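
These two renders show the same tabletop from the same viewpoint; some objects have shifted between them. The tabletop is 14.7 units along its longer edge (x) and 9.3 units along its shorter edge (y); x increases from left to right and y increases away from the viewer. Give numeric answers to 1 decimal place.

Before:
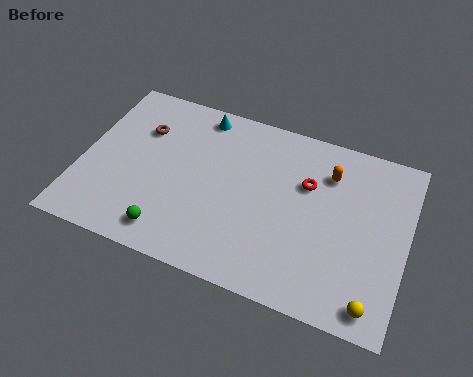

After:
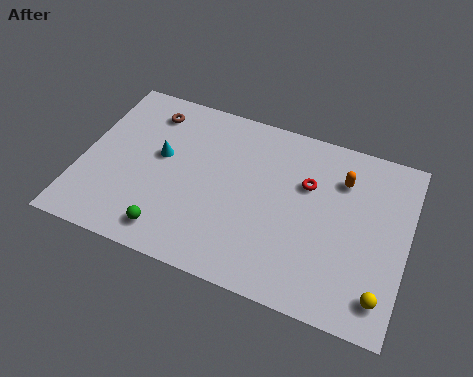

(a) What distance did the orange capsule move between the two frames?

0.6

From (11.0, 7.0) to (11.6, 6.9), the orange capsule covered √(0.6² + 0.1²) ≈ 0.6 units.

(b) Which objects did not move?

the red torus and the green sphere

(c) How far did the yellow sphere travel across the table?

0.6

From (13.5, 1.1) to (13.8, 1.6), the yellow sphere covered √(0.3² + 0.5²) ≈ 0.6 units.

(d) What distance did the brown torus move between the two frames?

1.1

The brown torus was near (2.5, 6.5) before and (2.7, 7.6) after, so it travelled √(0.2² + 1.1²) ≈ 1.1 units.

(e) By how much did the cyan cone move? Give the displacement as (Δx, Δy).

(-1.5, -2.9)

The cyan cone started near (5.0, 8.2) and ended near (3.5, 5.3).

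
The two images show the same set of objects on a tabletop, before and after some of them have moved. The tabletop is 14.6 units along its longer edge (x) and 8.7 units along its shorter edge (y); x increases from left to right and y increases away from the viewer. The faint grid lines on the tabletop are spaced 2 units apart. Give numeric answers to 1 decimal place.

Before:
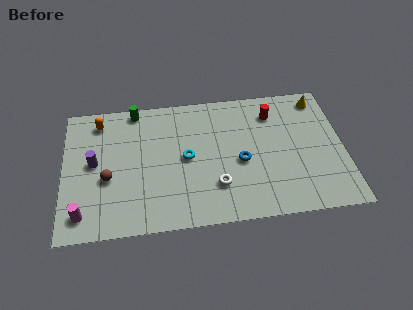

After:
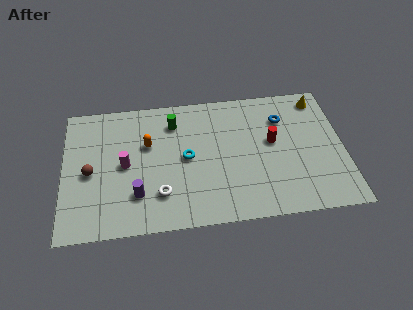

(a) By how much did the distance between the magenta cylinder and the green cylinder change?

-3.5

They were about 7.1 units apart before and 3.6 after — 3.5 units closer together.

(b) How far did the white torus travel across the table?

2.9

The white torus moved from about (7.9, 2.4) to (5.0, 2.2), a distance of √(2.9² + 0.2²) ≈ 2.9.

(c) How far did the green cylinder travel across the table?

2.3

The green cylinder moved from about (3.8, 7.9) to (5.8, 6.8), a distance of √(2.0² + 1.1²) ≈ 2.3.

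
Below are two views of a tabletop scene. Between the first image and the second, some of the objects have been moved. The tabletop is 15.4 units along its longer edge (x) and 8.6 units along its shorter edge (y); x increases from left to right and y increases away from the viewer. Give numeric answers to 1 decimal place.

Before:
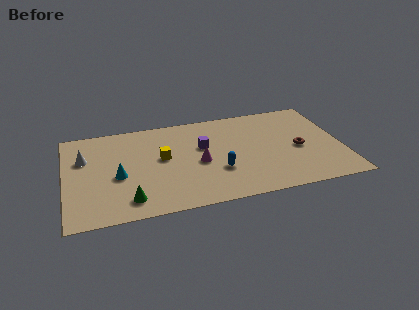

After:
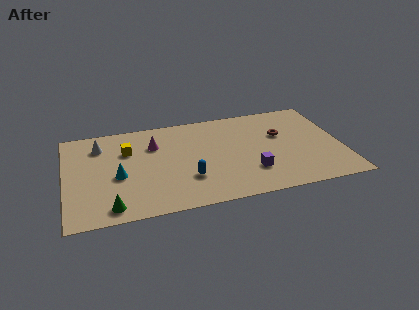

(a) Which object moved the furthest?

the purple cube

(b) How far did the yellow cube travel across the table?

2.2

From (5.4, 4.8) to (3.5, 5.9), the yellow cube covered √(1.9² + 1.1²) ≈ 2.2 units.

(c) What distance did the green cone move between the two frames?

1.1

The green cone was near (3.4, 1.5) before and (2.4, 1.1) after, so it travelled √(1.0² + 0.4²) ≈ 1.1 units.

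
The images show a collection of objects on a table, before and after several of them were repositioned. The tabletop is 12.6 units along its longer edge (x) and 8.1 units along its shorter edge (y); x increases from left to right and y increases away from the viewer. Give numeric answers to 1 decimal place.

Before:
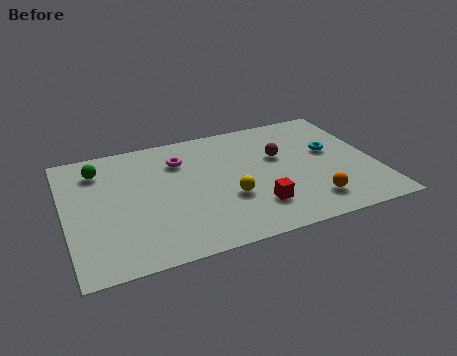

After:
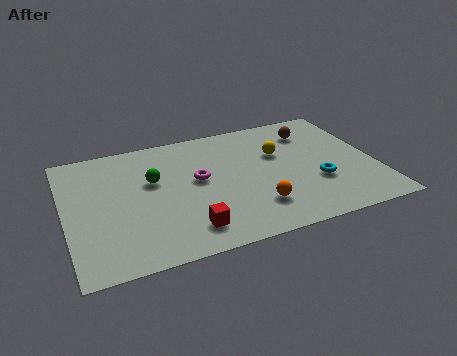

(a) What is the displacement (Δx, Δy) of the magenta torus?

(0.6, -1.5)

From the two frames, the magenta torus sits at roughly (4.8, 6.0) before and (5.4, 4.5) after.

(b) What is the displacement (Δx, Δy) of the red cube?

(-2.8, -0.5)

From the two frames, the red cube sits at roughly (7.5, 2.0) before and (4.7, 1.5) after.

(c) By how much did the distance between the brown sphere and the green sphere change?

-0.6

The distance was about 7.4 in the first image and 6.8 in the second, so they moved 0.6 units closer together.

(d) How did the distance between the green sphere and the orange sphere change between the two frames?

-4.6

The distance was about 9.5 in the first image and 4.9 in the second, so they moved 4.6 units closer together.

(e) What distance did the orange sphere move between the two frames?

2.2

From (9.7, 1.6) to (7.5, 2.0), the orange sphere covered √(2.2² + 0.4²) ≈ 2.2 units.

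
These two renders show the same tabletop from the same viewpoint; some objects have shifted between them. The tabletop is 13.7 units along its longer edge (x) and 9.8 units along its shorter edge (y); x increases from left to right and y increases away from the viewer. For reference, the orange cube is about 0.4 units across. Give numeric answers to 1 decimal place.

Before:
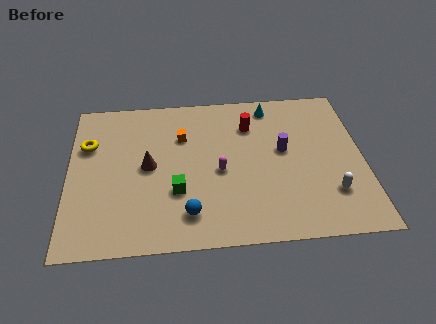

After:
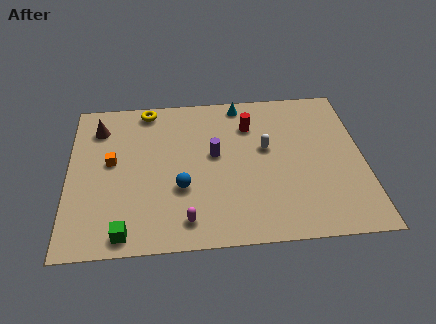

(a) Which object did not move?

the red cylinder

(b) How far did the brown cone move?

3.5

From (3.7, 5.0) to (1.4, 7.7), the brown cone covered √(2.3² + 2.7²) ≈ 3.5 units.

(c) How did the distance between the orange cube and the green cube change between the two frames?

+0.9

The distance was about 3.5 in the first image and 4.4 in the second, so they moved 0.9 units further apart.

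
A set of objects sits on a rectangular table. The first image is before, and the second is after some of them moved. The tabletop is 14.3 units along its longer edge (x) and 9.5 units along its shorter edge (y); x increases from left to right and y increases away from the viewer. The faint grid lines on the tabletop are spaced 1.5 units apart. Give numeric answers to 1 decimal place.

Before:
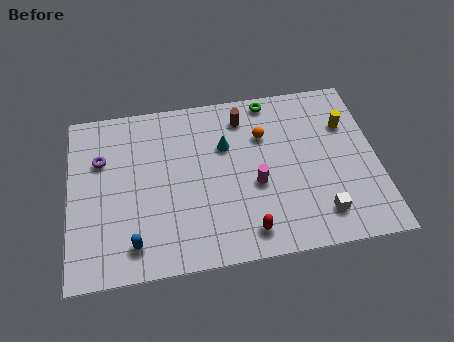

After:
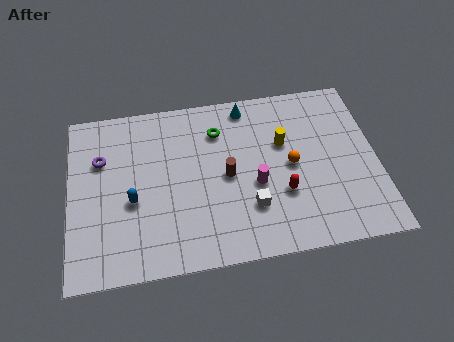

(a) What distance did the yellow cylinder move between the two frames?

3.1

The yellow cylinder was near (13.0, 6.6) before and (10.0, 6.0) after, so it travelled √(3.0² + 0.6²) ≈ 3.1 units.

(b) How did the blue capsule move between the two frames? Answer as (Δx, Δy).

(0.0, 2.3)

From the two frames, the blue capsule sits at roughly (2.9, 1.6) before and (2.9, 3.9) after.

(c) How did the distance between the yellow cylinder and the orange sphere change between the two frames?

-2.6

The distance was about 3.9 in the first image and 1.3 in the second, so they moved 2.6 units closer together.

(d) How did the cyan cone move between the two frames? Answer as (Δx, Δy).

(1.1, 2.1)

The cyan cone started near (7.3, 6.3) and ended near (8.4, 8.4).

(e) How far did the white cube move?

3.3

The white cube moved from about (11.5, 1.8) to (8.3, 2.7), a distance of √(3.2² + 0.9²) ≈ 3.3.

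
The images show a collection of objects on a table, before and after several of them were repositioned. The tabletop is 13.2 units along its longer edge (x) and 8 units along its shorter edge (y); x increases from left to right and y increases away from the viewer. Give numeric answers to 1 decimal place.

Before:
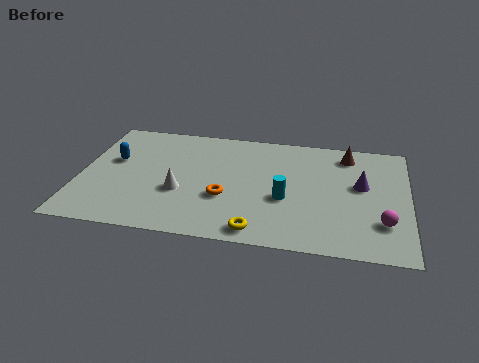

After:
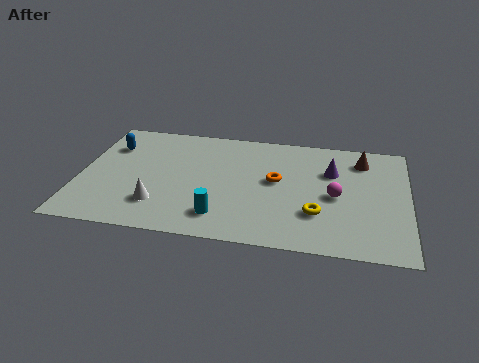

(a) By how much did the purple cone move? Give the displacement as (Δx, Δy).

(-1.2, 0.8)

From the two frames, the purple cone sits at roughly (11.3, 4.6) before and (10.1, 5.4) after.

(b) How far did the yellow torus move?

2.7

From (7.3, 0.9) to (9.6, 2.4), the yellow torus covered √(2.3² + 1.5²) ≈ 2.7 units.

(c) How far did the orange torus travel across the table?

2.5

The orange torus was near (5.9, 2.9) before and (7.9, 4.4) after, so it travelled √(2.0² + 1.5²) ≈ 2.5 units.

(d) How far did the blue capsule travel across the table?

1.0

The blue capsule moved from about (1.3, 4.8) to (1.1, 5.8), a distance of √(0.2² + 1.0²) ≈ 1.0.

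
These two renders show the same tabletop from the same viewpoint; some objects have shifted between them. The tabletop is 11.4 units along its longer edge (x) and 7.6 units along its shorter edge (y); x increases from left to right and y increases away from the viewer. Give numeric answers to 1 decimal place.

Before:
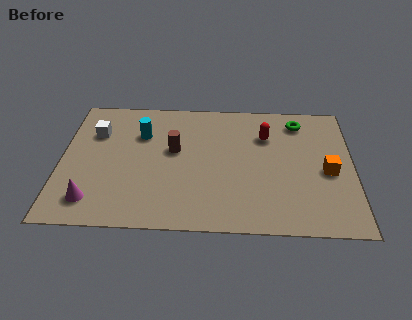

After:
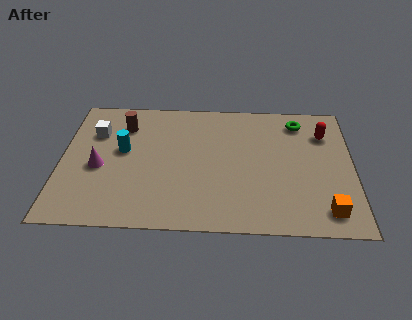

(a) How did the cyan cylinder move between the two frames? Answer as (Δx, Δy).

(-0.7, -1.0)

From the two frames, the cyan cylinder sits at roughly (3.1, 5.3) before and (2.4, 4.3) after.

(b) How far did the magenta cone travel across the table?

1.9

From (1.3, 1.4) to (1.5, 3.3), the magenta cone covered √(0.2² + 1.9²) ≈ 1.9 units.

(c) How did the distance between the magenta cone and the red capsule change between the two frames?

+1.3

Before: roughly 7.8 units apart; after: 9.1. That's 1.3 units further apart.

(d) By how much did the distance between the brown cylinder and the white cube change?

-2.0

They were about 3.2 units apart before and 1.2 after — 2.0 units closer together.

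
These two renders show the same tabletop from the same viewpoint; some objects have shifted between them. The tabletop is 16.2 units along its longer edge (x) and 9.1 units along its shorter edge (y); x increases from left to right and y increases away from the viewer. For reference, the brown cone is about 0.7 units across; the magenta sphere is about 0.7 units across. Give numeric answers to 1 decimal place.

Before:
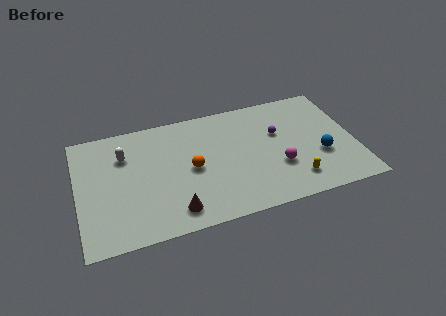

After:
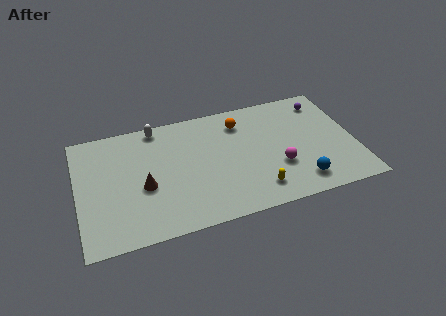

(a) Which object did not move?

the magenta sphere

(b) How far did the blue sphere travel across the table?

2.2

The blue sphere was near (14.1, 3.3) before and (12.7, 1.6) after, so it travelled √(1.4² + 1.7²) ≈ 2.2 units.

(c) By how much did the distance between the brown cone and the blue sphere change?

+0.3

The distance was about 8.9 in the first image and 9.2 in the second, so they moved 0.3 units further apart.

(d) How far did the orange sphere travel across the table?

4.2

The orange sphere was near (6.6, 4.4) before and (9.7, 7.2) after, so it travelled √(3.1² + 2.8²) ≈ 4.2 units.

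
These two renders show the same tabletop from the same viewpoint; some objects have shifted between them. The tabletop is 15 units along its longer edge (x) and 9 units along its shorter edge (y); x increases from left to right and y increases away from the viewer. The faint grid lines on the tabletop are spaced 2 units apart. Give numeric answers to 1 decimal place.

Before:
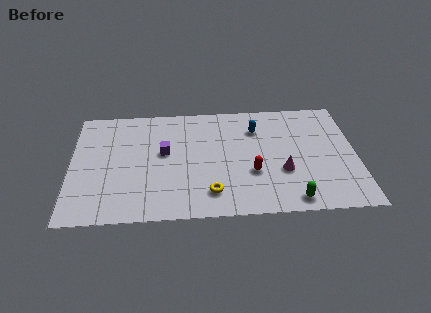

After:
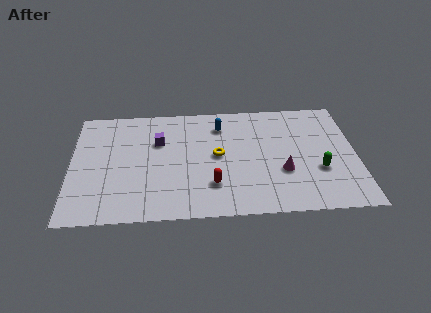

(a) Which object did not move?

the magenta cone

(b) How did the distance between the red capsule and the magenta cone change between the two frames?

+2.2

They were about 1.6 units apart before and 3.8 after — 2.2 units further apart.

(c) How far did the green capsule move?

2.7

The green capsule was near (11.5, 1.0) before and (13.0, 3.2) after, so it travelled √(1.5² + 2.2²) ≈ 2.7 units.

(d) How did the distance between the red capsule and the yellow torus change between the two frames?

-0.3

The distance was about 2.6 in the first image and 2.3 in the second, so they moved 0.3 units closer together.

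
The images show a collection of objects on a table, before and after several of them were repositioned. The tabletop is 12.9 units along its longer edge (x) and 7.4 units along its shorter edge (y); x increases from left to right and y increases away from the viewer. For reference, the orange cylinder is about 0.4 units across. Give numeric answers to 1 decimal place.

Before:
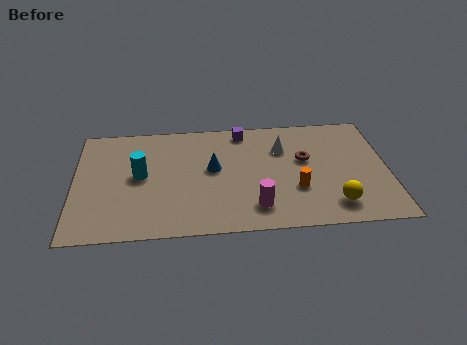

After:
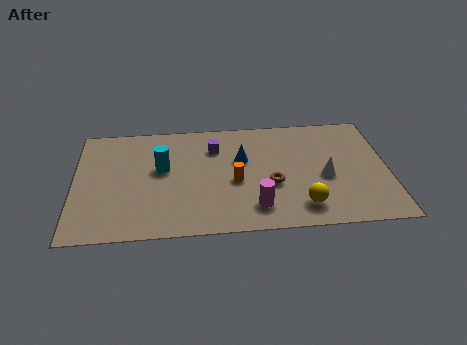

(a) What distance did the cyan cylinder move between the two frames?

1.0

The cyan cylinder moved from about (2.7, 3.9) to (3.6, 4.3), a distance of √(0.9² + 0.4²) ≈ 1.0.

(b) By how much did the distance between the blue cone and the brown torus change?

-1.7

They were about 3.8 units apart before and 2.1 after — 1.7 units closer together.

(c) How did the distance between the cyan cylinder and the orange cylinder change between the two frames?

-3.4

Before: roughly 6.6 units apart; after: 3.2. That's 3.4 units closer together.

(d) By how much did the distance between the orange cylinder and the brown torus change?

-0.4

Before: roughly 1.9 units apart; after: 1.5. That's 0.4 units closer together.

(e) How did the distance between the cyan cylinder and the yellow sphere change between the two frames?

-1.9

They were about 8.3 units apart before and 6.4 after — 1.9 units closer together.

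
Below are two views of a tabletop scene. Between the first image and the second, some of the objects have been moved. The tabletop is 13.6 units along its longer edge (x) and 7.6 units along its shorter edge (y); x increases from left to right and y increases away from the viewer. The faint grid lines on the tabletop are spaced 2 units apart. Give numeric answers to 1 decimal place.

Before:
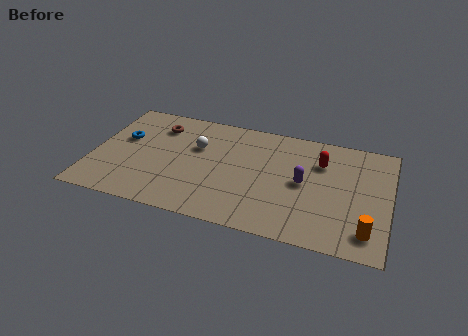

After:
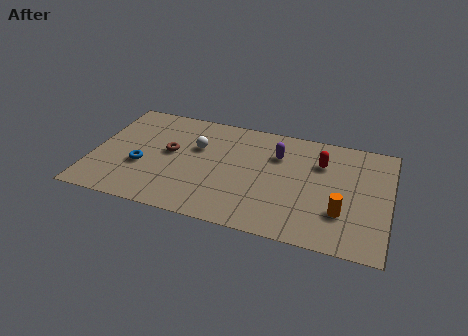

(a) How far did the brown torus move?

1.8

From (2.8, 5.9) to (3.5, 4.2), the brown torus covered √(0.7² + 1.7²) ≈ 1.8 units.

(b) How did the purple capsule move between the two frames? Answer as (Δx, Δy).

(-1.3, 1.6)

The purple capsule was at about (9.7, 3.8) and moved to about (8.4, 5.4).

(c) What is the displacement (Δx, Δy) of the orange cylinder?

(-1.2, 0.9)

From the two frames, the orange cylinder sits at roughly (12.7, 1.4) before and (11.5, 2.3) after.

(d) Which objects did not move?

the red capsule and the white sphere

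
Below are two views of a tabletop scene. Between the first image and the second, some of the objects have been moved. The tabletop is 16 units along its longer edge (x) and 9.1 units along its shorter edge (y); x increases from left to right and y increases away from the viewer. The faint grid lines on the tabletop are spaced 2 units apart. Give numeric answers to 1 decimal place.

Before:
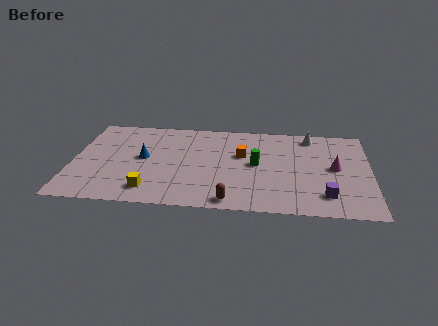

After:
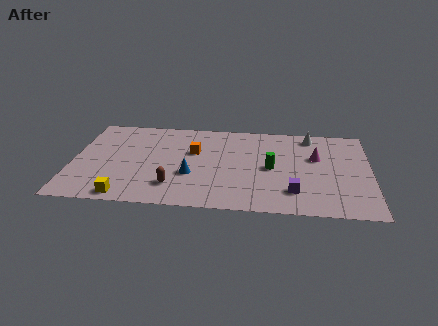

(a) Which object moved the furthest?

the brown capsule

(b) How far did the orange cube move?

2.6

The orange cube moved from about (9.1, 5.6) to (6.5, 5.7), a distance of √(2.6² + 0.1²) ≈ 2.6.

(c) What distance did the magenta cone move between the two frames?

1.4

The magenta cone was near (14.1, 4.7) before and (13.1, 5.7) after, so it travelled √(1.0² + 1.0²) ≈ 1.4 units.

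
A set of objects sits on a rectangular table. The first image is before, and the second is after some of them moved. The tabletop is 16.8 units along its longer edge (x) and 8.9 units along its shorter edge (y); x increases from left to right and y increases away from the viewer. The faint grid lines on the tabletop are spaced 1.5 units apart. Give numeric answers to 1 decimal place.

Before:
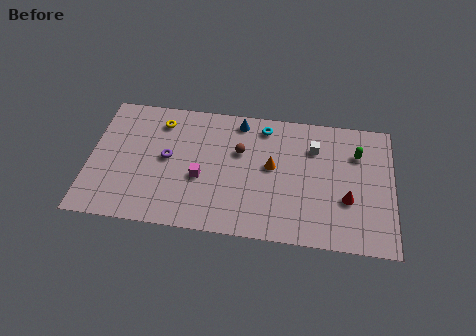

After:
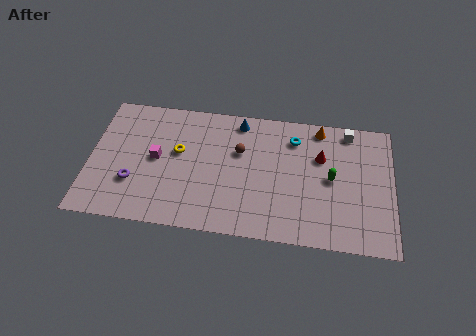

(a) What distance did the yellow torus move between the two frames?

2.3

The yellow torus moved from about (3.8, 7.2) to (4.9, 5.2), a distance of √(1.1² + 2.0²) ≈ 2.3.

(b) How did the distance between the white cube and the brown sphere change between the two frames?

+2.2

They were about 4.2 units apart before and 6.4 after — 2.2 units further apart.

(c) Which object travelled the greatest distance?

the orange cone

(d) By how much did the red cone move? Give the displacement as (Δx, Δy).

(-1.5, 2.7)

The red cone was at about (14.3, 3.2) and moved to about (12.8, 5.9).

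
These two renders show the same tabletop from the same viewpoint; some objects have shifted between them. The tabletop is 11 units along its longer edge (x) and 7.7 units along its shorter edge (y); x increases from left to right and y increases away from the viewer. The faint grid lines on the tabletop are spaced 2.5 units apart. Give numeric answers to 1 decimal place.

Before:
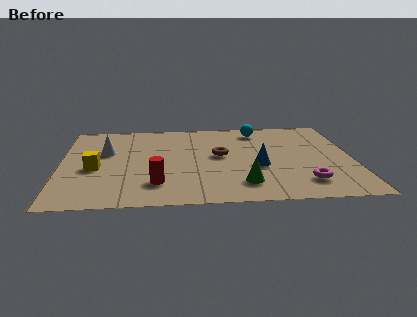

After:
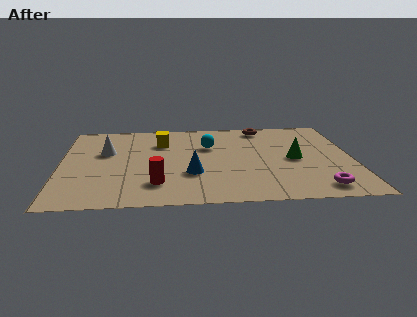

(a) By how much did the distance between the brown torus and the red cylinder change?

+3.1

Before: roughly 3.4 units apart; after: 6.5. That's 3.1 units further apart.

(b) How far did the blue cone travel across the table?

2.5

The blue cone moved from about (7.4, 3.1) to (4.9, 2.6), a distance of √(2.5² + 0.5²) ≈ 2.5.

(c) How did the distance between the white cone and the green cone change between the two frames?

+1.2

The distance was about 6.0 in the first image and 7.2 in the second, so they moved 1.2 units further apart.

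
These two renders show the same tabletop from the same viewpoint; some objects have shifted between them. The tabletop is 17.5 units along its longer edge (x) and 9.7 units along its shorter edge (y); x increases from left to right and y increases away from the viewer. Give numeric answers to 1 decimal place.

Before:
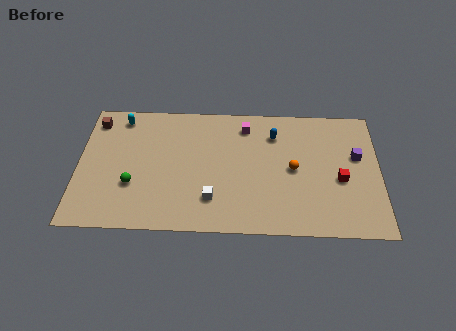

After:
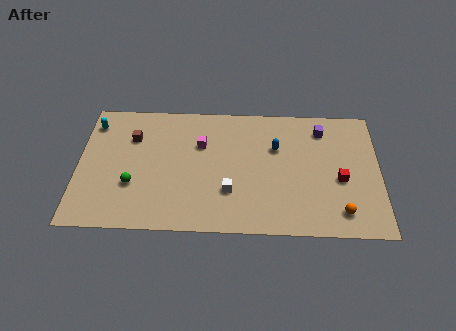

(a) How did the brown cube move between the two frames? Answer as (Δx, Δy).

(2.2, -1.2)

The brown cube started near (0.9, 8.1) and ended near (3.1, 6.9).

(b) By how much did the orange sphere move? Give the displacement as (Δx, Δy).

(2.7, -3.1)

The orange sphere started near (12.5, 4.8) and ended near (15.2, 1.7).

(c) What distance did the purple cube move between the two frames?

2.8

From (16.2, 5.9) to (14.2, 7.9), the purple cube covered √(2.0² + 2.0²) ≈ 2.8 units.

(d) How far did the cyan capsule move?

1.7

The cyan capsule moved from about (2.4, 8.4) to (0.8, 7.9), a distance of √(1.6² + 0.5²) ≈ 1.7.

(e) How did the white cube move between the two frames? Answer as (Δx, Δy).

(1.0, 0.6)

The white cube was at about (7.8, 2.4) and moved to about (8.8, 3.0).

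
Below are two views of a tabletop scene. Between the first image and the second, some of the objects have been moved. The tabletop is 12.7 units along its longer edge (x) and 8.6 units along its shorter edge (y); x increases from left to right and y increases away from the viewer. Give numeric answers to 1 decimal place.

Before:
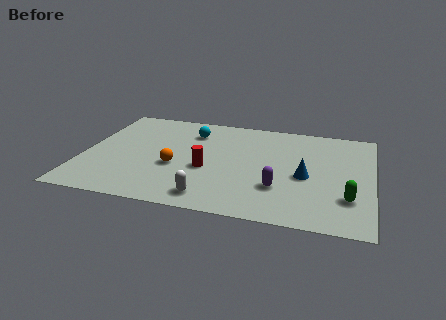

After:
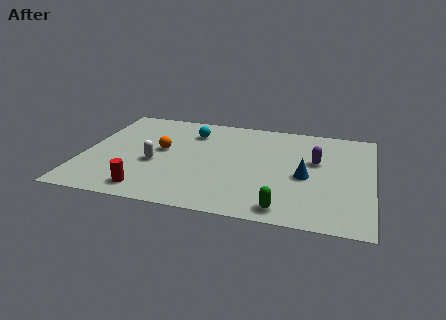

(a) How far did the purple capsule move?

3.0

From (8.7, 2.6) to (10.2, 5.2), the purple capsule covered √(1.5² + 2.6²) ≈ 3.0 units.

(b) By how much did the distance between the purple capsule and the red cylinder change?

+4.8

The distance was about 3.3 in the first image and 8.1 in the second, so they moved 4.8 units further apart.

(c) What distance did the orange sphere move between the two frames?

1.5

The orange sphere moved from about (4.1, 3.4) to (3.4, 4.7), a distance of √(0.7² + 1.3²) ≈ 1.5.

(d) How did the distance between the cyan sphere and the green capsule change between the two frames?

-1.1

The distance was about 8.2 in the first image and 7.1 in the second, so they moved 1.1 units closer together.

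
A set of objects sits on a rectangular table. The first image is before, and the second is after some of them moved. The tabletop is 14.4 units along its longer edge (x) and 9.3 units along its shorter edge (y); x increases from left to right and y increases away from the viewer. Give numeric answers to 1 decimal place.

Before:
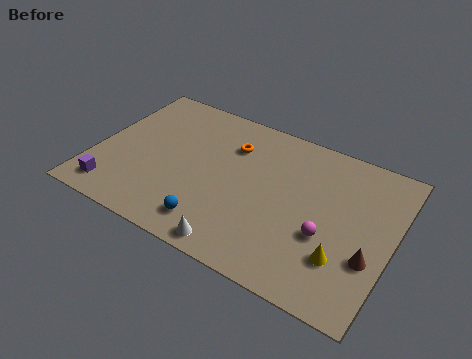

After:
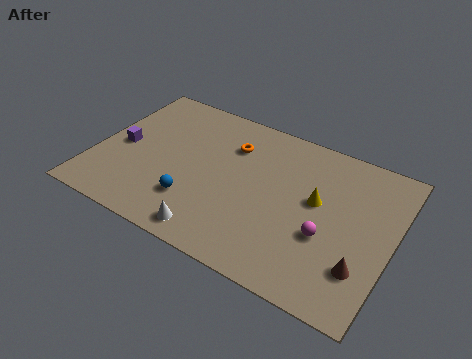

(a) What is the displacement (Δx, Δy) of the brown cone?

(-0.3, -0.7)

From the two frames, the brown cone sits at roughly (13.5, 3.2) before and (13.2, 2.5) after.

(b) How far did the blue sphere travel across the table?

1.4

From (6.2, 1.6) to (5.1, 2.5), the blue sphere covered √(1.1² + 0.9²) ≈ 1.4 units.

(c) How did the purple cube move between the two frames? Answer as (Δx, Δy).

(-0.1, 3.0)

The purple cube was at about (1.3, 1.4) and moved to about (1.2, 4.4).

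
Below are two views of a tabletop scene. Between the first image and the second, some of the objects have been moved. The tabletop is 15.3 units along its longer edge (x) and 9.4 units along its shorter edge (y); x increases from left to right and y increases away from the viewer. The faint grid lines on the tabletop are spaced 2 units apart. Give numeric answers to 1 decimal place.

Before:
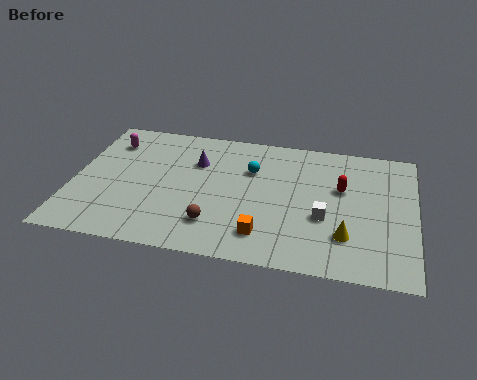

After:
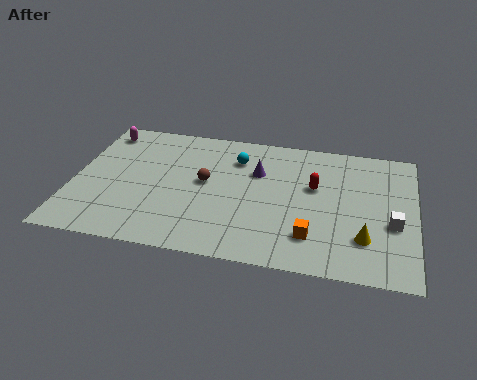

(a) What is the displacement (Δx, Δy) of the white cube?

(3.0, 0.1)

From the two frames, the white cube sits at roughly (11.3, 3.6) before and (14.3, 3.7) after.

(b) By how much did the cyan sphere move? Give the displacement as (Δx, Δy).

(-0.7, 0.7)

The cyan sphere started near (7.9, 6.4) and ended near (7.2, 7.1).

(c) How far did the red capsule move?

1.2

The red capsule moved from about (12.0, 5.8) to (10.8, 5.7), a distance of √(1.2² + 0.1²) ≈ 1.2.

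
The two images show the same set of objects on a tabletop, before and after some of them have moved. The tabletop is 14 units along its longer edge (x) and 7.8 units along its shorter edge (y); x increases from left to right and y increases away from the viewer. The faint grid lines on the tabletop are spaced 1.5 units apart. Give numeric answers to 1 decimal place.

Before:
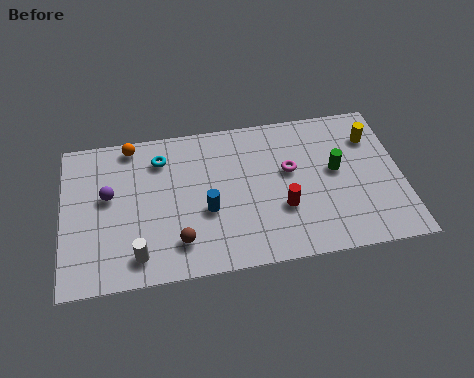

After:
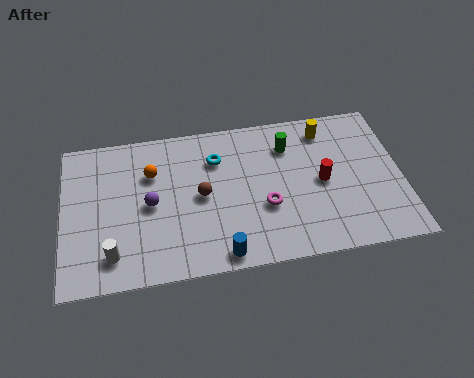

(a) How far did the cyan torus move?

2.3

From (4.1, 6.1) to (6.4, 5.7), the cyan torus covered √(2.3² + 0.4²) ≈ 2.3 units.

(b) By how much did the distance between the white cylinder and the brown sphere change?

+2.7

The distance was about 1.7 in the first image and 4.4 in the second, so they moved 2.7 units further apart.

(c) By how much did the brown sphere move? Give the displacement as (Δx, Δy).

(1.0, 2.2)

The brown sphere was at about (4.7, 1.7) and moved to about (5.7, 3.9).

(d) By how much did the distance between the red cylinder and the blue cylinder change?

+2.1

The distance was about 3.1 in the first image and 5.2 in the second, so they moved 2.1 units further apart.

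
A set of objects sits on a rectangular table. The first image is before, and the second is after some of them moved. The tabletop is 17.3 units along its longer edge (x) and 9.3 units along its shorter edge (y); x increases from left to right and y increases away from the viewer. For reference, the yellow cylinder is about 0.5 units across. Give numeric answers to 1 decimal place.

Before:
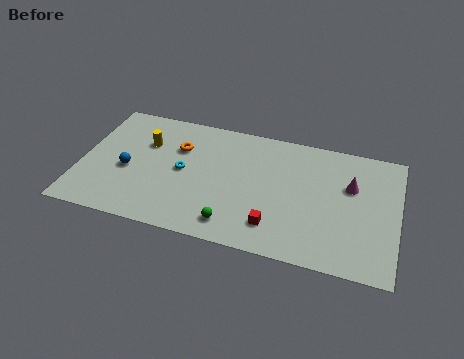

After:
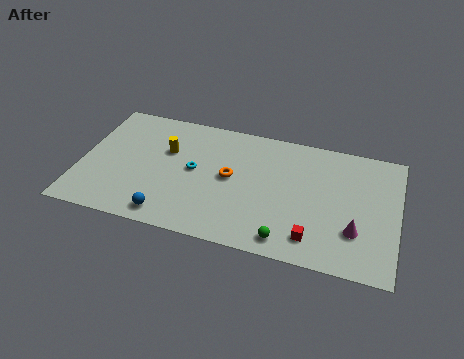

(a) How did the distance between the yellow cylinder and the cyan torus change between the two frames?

-0.8

The distance was about 2.7 in the first image and 1.9 in the second, so they moved 0.8 units closer together.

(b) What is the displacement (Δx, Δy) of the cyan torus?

(0.6, 0.2)

The cyan torus started near (5.6, 4.7) and ended near (6.2, 4.9).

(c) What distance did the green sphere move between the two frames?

2.9

From (8.6, 1.5) to (11.5, 1.2), the green sphere covered √(2.9² + 0.3²) ≈ 2.9 units.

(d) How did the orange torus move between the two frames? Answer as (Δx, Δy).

(3.0, -1.5)

From the two frames, the orange torus sits at roughly (5.2, 6.4) before and (8.2, 4.9) after.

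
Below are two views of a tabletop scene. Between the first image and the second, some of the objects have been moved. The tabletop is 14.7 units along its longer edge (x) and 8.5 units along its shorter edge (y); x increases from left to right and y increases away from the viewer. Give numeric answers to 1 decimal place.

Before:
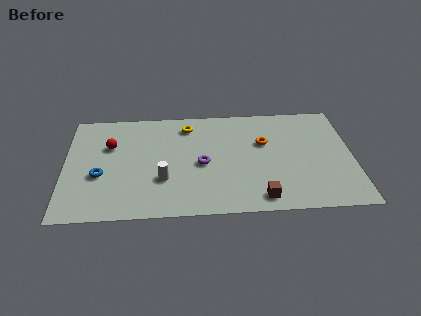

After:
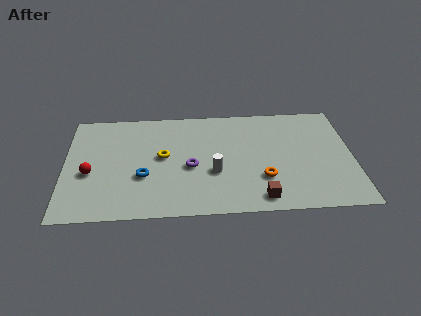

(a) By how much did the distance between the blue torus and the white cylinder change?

+0.4

They were about 3.2 units apart before and 3.6 after — 0.4 units further apart.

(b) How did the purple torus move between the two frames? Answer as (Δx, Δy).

(-0.6, -0.2)

The purple torus started near (7.0, 3.9) and ended near (6.4, 3.7).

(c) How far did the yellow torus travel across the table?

2.7

The yellow torus moved from about (6.3, 7.0) to (5.0, 4.6), a distance of √(1.3² + 2.4²) ≈ 2.7.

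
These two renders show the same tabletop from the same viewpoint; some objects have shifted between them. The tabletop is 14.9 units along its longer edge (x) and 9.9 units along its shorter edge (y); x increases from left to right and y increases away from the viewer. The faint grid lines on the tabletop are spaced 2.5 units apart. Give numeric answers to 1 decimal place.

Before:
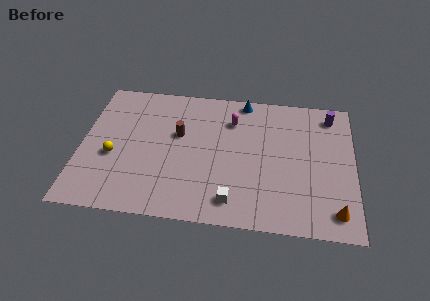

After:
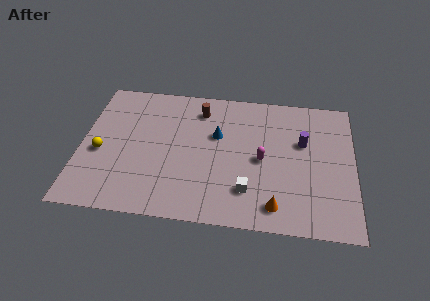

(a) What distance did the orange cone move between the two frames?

3.2

The orange cone was near (13.9, 1.5) before and (10.7, 1.5) after, so it travelled √(3.2² + 0.0²) ≈ 3.2 units.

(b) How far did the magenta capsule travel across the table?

3.2

The magenta capsule was near (8.2, 7.4) before and (9.9, 4.7) after, so it travelled √(1.7² + 2.7²) ≈ 3.2 units.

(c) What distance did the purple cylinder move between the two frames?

2.7

The purple cylinder was near (13.6, 8.4) before and (12.1, 6.2) after, so it travelled √(1.5² + 2.2²) ≈ 2.7 units.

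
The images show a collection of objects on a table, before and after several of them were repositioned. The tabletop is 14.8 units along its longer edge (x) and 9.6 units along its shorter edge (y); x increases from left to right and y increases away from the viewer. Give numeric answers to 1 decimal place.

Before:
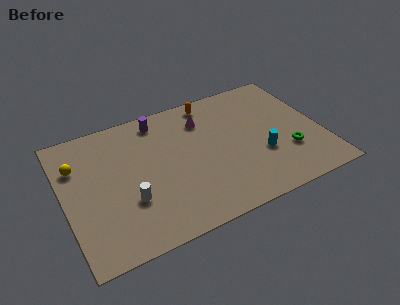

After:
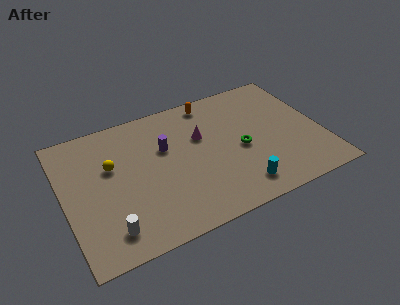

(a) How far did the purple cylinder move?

2.2

The purple cylinder was near (5.8, 8.3) before and (5.9, 6.1) after, so it travelled √(0.1² + 2.2²) ≈ 2.2 units.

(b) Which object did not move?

the orange capsule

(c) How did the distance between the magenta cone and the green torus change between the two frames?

-3.4

They were about 6.2 units apart before and 2.8 after — 3.4 units closer together.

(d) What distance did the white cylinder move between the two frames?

2.0

The white cylinder moved from about (3.5, 3.2) to (2.2, 1.7), a distance of √(1.3² + 1.5²) ≈ 2.0.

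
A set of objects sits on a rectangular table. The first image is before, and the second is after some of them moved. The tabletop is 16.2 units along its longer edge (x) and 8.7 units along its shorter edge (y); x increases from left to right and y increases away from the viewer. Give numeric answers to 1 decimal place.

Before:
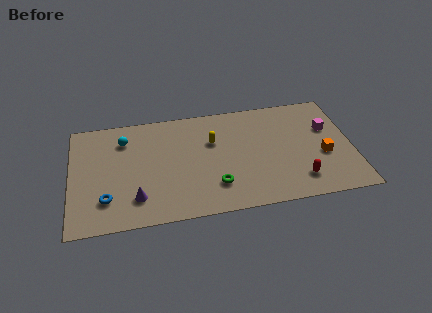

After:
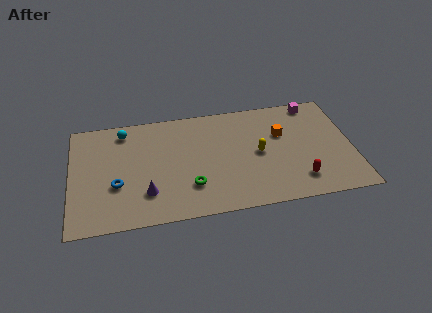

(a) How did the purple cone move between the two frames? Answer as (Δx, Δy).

(0.6, 0.3)

From the two frames, the purple cone sits at roughly (3.7, 2.0) before and (4.3, 2.3) after.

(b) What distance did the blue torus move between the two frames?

1.2

The blue torus was near (2.0, 2.2) before and (2.6, 3.2) after, so it travelled √(0.6² + 1.0²) ≈ 1.2 units.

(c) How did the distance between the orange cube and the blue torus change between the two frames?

-2.7

Before: roughly 12.6 units apart; after: 9.9. That's 2.7 units closer together.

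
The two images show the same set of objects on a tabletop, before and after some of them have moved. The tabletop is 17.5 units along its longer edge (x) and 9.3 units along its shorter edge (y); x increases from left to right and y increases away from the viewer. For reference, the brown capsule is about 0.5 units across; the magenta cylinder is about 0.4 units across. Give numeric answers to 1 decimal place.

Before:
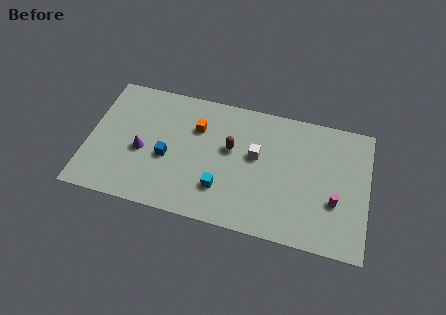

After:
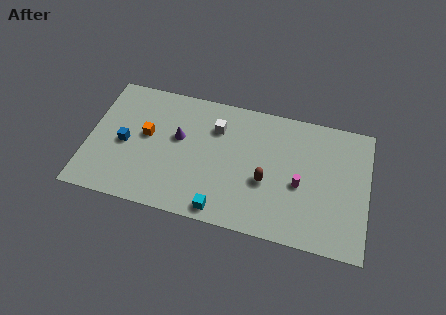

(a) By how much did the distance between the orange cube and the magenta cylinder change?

+0.4

Before: roughly 9.4 units apart; after: 9.8. That's 0.4 units further apart.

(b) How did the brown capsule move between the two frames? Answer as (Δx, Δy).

(2.3, -1.8)

From the two frames, the brown capsule sits at roughly (8.9, 5.5) before and (11.2, 3.7) after.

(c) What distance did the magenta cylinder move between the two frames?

2.3

From (15.5, 3.3) to (13.3, 4.0), the magenta cylinder covered √(2.2² + 0.7²) ≈ 2.3 units.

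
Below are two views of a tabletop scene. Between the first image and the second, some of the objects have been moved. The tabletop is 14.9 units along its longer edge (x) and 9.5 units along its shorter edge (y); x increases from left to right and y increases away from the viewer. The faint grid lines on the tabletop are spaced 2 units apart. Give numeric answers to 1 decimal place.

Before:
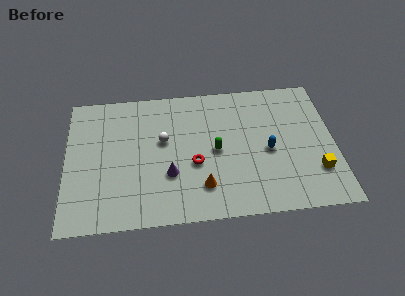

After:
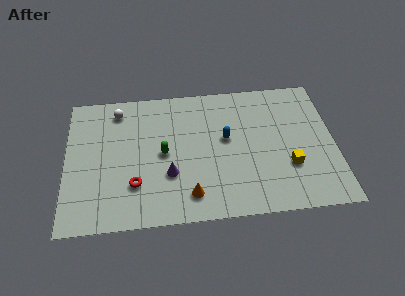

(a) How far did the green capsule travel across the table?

2.9

The green capsule moved from about (8.3, 4.6) to (5.4, 4.7), a distance of √(2.9² + 0.1²) ≈ 2.9.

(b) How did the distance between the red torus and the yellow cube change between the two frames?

+1.7

The distance was about 6.8 in the first image and 8.5 in the second, so they moved 1.7 units further apart.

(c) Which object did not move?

the purple cone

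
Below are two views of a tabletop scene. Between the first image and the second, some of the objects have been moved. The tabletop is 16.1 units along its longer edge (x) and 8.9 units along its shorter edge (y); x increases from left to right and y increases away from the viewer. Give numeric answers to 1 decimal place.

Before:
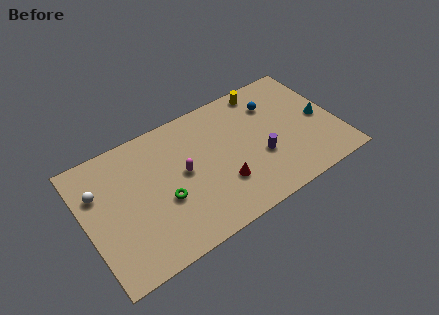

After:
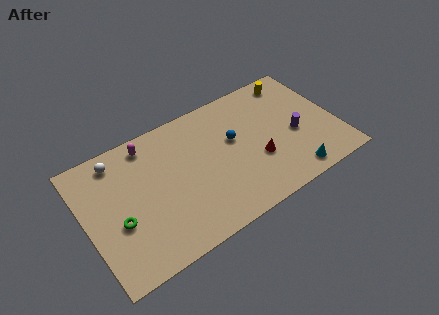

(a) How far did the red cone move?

2.5

From (8.4, 2.7) to (10.8, 3.2), the red cone covered √(2.4² + 0.5²) ≈ 2.5 units.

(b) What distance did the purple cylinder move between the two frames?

2.5

The purple cylinder moved from about (11.0, 3.3) to (13.4, 3.8), a distance of √(2.4² + 0.5²) ≈ 2.5.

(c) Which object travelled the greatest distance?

the cyan cone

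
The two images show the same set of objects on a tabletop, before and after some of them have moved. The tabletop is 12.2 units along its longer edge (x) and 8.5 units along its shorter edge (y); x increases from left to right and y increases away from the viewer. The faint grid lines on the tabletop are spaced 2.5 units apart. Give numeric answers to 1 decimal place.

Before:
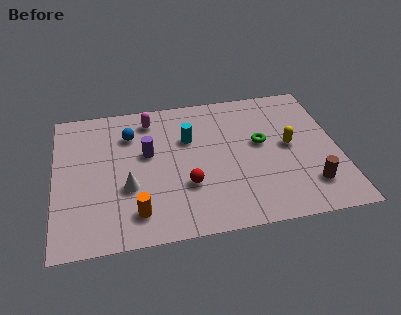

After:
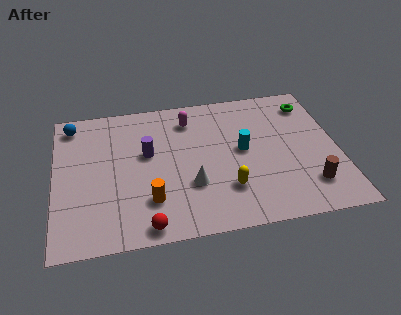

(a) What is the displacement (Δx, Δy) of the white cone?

(2.7, -0.3)

The white cone was at about (3.1, 3.1) and moved to about (5.8, 2.8).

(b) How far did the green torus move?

3.1

The green torus moved from about (8.9, 4.8) to (11.2, 6.9), a distance of √(2.3² + 2.1²) ≈ 3.1.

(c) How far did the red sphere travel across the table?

2.7

The red sphere was near (5.6, 2.8) before and (3.8, 0.8) after, so it travelled √(1.8² + 2.0²) ≈ 2.7 units.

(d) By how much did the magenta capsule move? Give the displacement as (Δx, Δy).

(1.7, -0.3)

The magenta capsule was at about (4.2, 7.1) and moved to about (5.9, 6.8).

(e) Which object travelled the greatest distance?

the yellow capsule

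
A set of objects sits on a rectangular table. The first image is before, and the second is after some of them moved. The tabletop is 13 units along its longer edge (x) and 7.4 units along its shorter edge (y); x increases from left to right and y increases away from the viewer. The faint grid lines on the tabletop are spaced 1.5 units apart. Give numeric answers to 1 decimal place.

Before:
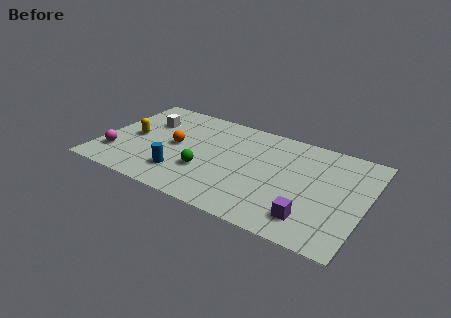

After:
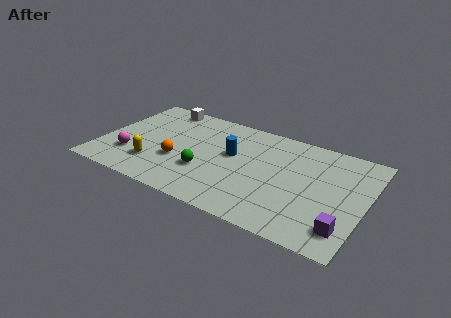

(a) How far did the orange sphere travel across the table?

1.1

From (3.6, 3.8) to (3.9, 2.7), the orange sphere covered √(0.3² + 1.1²) ≈ 1.1 units.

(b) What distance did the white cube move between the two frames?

1.6

The white cube moved from about (2.0, 5.1) to (2.4, 6.6), a distance of √(0.4² + 1.5²) ≈ 1.6.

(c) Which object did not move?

the green sphere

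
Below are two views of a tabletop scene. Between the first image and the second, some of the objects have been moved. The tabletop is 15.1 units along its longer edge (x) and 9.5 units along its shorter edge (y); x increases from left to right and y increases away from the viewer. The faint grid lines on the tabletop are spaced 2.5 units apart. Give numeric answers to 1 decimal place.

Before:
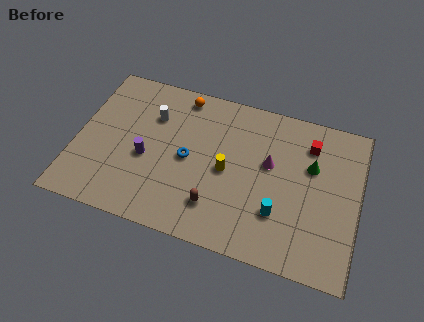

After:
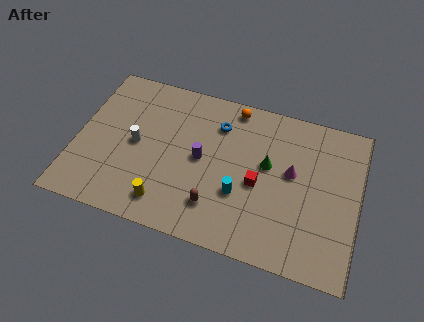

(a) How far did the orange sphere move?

2.8

From (5.3, 8.4) to (8.1, 8.5), the orange sphere covered √(2.8² + 0.1²) ≈ 2.8 units.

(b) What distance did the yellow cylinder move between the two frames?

4.2

The yellow cylinder was near (8.1, 4.5) before and (5.1, 1.6) after, so it travelled √(3.0² + 2.9²) ≈ 4.2 units.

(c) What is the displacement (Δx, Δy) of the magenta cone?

(1.2, -0.2)

From the two frames, the magenta cone sits at roughly (10.3, 5.6) before and (11.5, 5.4) after.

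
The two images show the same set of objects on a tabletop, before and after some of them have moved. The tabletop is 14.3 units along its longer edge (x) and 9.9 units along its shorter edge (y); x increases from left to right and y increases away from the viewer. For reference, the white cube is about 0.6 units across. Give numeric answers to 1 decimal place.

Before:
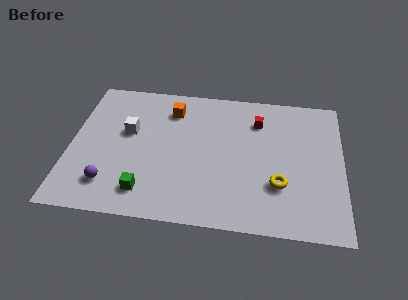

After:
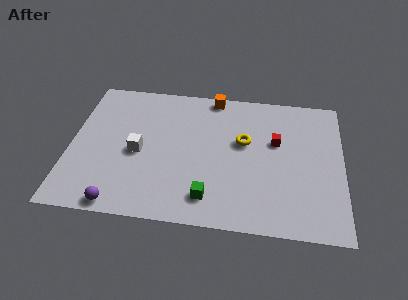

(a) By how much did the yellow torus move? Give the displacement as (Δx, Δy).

(-1.9, 2.8)

The yellow torus started near (11.0, 3.1) and ended near (9.1, 5.9).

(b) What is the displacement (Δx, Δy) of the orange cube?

(2.2, 1.3)

The orange cube was at about (5.2, 7.8) and moved to about (7.4, 9.1).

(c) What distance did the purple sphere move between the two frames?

1.4

The purple sphere was near (2.2, 2.1) before and (2.8, 0.8) after, so it travelled √(0.6² + 1.3²) ≈ 1.4 units.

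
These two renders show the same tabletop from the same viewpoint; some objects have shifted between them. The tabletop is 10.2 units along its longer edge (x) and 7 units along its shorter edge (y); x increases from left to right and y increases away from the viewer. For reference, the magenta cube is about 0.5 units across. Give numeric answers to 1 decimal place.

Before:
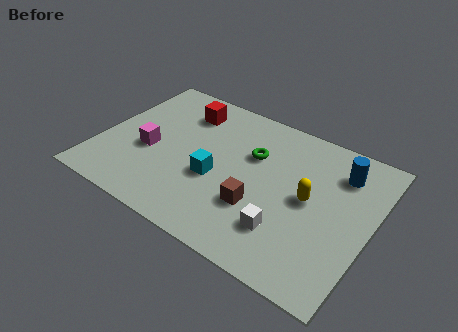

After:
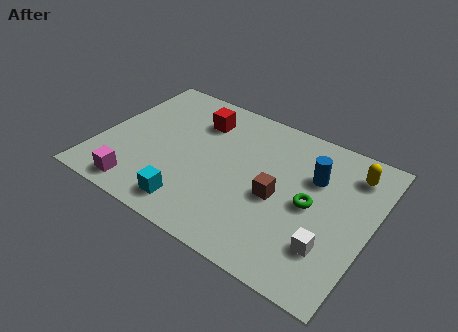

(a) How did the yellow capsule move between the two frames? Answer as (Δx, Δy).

(1.3, 2.0)

The yellow capsule started near (7.9, 3.6) and ended near (9.2, 5.6).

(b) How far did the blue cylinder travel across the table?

1.1

The blue cylinder moved from about (8.8, 5.4) to (7.9, 4.7), a distance of √(0.9² + 0.7²) ≈ 1.1.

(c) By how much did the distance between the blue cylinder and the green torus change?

-2.0

The distance was about 3.3 in the first image and 1.3 in the second, so they moved 2.0 units closer together.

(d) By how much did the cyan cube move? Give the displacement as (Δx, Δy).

(-0.6, -1.7)

The cyan cube started near (4.5, 2.8) and ended near (3.9, 1.1).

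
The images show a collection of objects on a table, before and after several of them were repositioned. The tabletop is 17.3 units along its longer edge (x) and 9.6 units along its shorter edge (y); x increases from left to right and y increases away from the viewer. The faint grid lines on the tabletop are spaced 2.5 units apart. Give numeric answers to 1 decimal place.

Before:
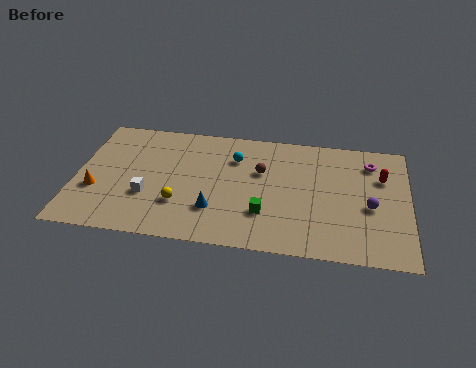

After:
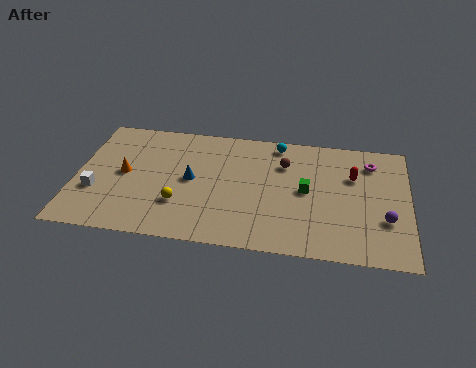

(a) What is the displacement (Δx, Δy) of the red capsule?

(-1.5, -0.1)

The red capsule was at about (15.9, 6.5) and moved to about (14.4, 6.4).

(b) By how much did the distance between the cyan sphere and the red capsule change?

-3.2

Before: roughly 7.7 units apart; after: 4.5. That's 3.2 units closer together.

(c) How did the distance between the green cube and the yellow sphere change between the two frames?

+2.4

They were about 4.4 units apart before and 6.8 after — 2.4 units further apart.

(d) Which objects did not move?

the magenta torus and the yellow sphere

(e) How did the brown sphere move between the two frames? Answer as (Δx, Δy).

(1.2, 0.8)

From the two frames, the brown sphere sits at roughly (9.6, 6.1) before and (10.8, 6.9) after.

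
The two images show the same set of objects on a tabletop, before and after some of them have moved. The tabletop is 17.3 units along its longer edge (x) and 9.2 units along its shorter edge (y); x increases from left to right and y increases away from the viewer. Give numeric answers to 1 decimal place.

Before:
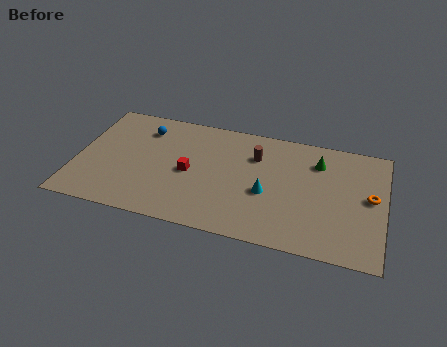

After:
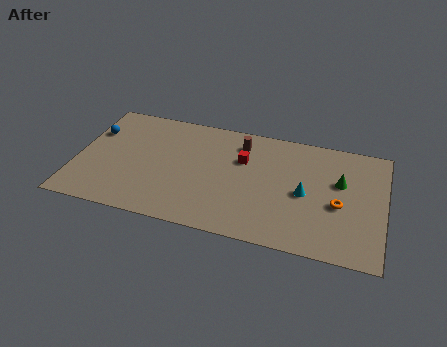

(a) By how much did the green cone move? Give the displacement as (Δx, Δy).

(1.3, -1.3)

From the two frames, the green cone sits at roughly (13.5, 7.0) before and (14.8, 5.7) after.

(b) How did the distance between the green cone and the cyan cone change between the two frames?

-1.8

Before: roughly 4.2 units apart; after: 2.4. That's 1.8 units closer together.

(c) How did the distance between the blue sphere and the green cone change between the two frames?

+4.1

The distance was about 9.9 in the first image and 14.0 in the second, so they moved 4.1 units further apart.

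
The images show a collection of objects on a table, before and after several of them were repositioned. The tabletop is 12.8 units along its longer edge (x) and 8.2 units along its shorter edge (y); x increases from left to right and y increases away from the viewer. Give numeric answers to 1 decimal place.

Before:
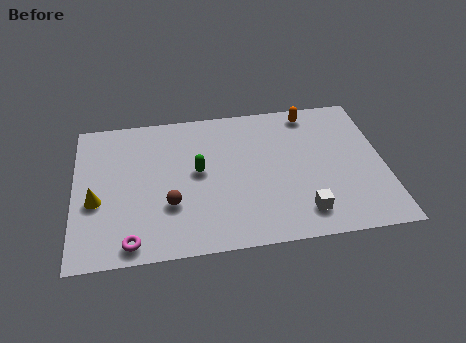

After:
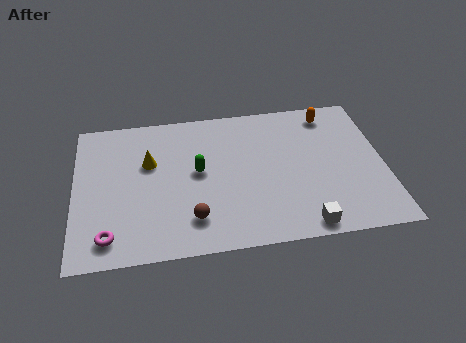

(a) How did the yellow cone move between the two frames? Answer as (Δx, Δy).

(2.2, 1.9)

The yellow cone started near (0.9, 3.3) and ended near (3.1, 5.2).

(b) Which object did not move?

the green capsule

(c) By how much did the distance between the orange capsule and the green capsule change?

+0.6

They were about 5.6 units apart before and 6.2 after — 0.6 units further apart.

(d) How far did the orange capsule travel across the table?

0.8

The orange capsule moved from about (9.9, 7.2) to (10.7, 7.0), a distance of √(0.8² + 0.2²) ≈ 0.8.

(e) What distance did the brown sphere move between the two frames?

1.3

From (3.9, 2.7) to (4.8, 1.8), the brown sphere covered √(0.9² + 0.9²) ≈ 1.3 units.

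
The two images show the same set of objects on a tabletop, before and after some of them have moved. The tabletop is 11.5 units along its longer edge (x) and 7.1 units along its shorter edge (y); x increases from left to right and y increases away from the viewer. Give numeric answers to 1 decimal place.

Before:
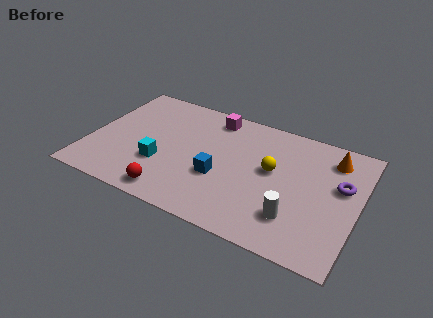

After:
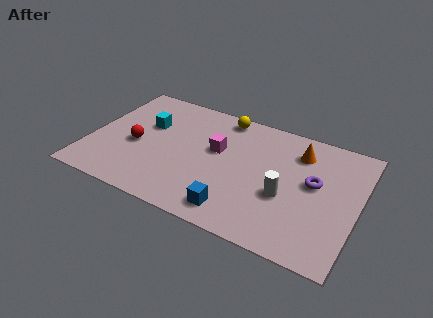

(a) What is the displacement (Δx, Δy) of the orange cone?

(-1.4, -0.2)

The orange cone was at about (10.2, 5.7) and moved to about (8.8, 5.5).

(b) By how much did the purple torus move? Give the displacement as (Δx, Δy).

(-1.1, -0.3)

From the two frames, the purple torus sits at roughly (10.7, 4.3) before and (9.6, 4.0) after.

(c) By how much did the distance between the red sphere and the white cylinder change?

+1.3

Before: roughly 5.2 units apart; after: 6.5. That's 1.3 units further apart.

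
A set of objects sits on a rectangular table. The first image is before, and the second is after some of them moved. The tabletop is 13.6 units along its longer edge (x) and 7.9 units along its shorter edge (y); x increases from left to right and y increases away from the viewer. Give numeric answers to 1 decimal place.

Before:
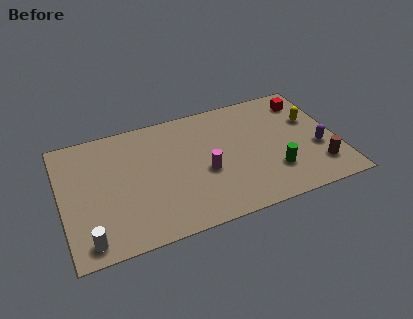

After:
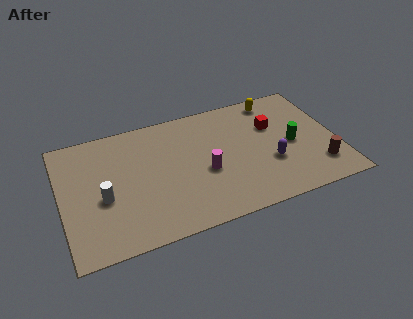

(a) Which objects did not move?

the brown cylinder and the magenta cylinder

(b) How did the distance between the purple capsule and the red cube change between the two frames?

-1.0

They were about 3.4 units apart before and 2.4 after — 1.0 units closer together.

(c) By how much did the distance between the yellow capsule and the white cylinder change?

-2.5

Before: roughly 12.1 units apart; after: 9.6. That's 2.5 units closer together.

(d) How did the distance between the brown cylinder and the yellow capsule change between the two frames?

+2.1

Before: roughly 3.2 units apart; after: 5.3. That's 2.1 units further apart.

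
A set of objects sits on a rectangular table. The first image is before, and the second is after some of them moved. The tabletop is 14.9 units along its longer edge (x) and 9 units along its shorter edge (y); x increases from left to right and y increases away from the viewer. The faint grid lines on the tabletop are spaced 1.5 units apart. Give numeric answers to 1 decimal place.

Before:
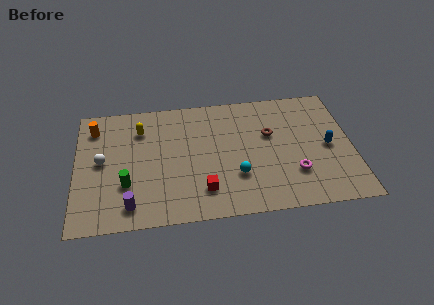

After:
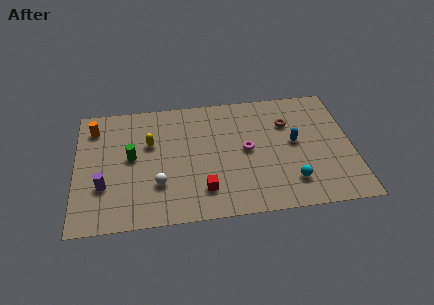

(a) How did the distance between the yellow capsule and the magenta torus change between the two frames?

-3.9

Before: roughly 9.2 units apart; after: 5.3. That's 3.9 units closer together.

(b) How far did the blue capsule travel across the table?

1.9

The blue capsule was near (13.6, 4.3) before and (11.8, 4.8) after, so it travelled √(1.8² + 0.5²) ≈ 1.9 units.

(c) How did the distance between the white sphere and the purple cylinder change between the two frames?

-0.7

The distance was about 3.6 in the first image and 2.9 in the second, so they moved 0.7 units closer together.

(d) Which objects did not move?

the orange cylinder and the red cube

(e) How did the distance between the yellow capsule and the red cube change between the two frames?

-1.2

Before: roughly 5.8 units apart; after: 4.6. That's 1.2 units closer together.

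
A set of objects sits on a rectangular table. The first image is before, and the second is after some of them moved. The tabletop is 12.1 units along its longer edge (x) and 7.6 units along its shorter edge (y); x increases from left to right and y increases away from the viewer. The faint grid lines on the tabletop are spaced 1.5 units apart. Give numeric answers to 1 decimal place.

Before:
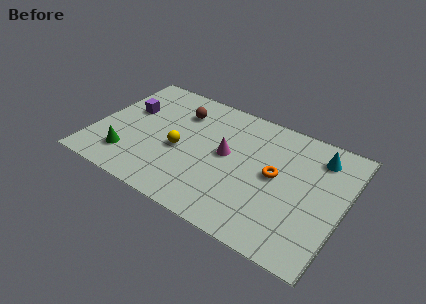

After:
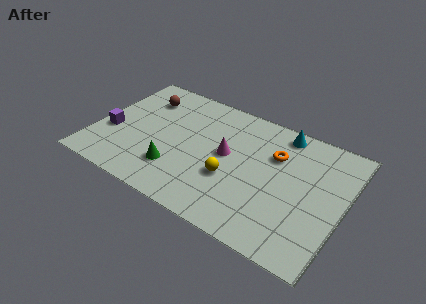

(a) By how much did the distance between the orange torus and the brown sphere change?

+1.4

Before: roughly 5.3 units apart; after: 6.7. That's 1.4 units further apart.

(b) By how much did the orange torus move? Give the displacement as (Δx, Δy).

(-0.2, 1.2)

The orange torus started near (8.8, 4.0) and ended near (8.6, 5.2).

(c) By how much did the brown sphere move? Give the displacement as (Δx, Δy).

(-1.9, 0.1)

The brown sphere was at about (3.8, 5.7) and moved to about (1.9, 5.8).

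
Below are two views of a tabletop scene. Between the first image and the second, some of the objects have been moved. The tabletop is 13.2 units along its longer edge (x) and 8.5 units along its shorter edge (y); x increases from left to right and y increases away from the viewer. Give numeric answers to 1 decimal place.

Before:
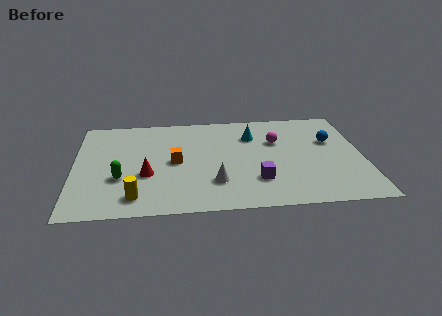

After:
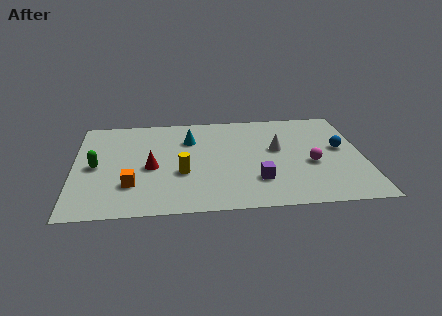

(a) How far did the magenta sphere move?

2.6

The magenta sphere was near (9.3, 5.6) before and (10.8, 3.5) after, so it travelled √(1.5² + 2.1²) ≈ 2.6 units.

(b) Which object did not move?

the purple cube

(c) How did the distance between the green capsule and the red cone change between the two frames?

+1.3

They were about 1.2 units apart before and 2.5 after — 1.3 units further apart.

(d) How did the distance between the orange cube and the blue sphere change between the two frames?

+2.6

The distance was about 7.3 in the first image and 9.9 in the second, so they moved 2.6 units further apart.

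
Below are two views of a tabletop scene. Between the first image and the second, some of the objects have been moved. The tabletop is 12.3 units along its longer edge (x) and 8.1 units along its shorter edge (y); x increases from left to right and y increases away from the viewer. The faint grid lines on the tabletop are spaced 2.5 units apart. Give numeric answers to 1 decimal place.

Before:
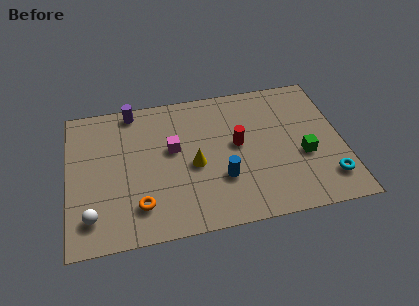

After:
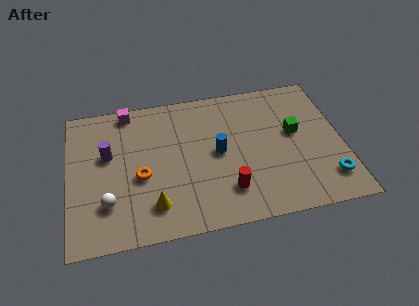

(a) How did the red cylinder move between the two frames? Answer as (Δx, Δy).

(-0.6, -2.5)

The red cylinder was at about (7.6, 4.4) and moved to about (7.0, 1.9).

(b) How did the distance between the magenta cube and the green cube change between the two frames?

+1.9

The distance was about 6.0 in the first image and 7.9 in the second, so they moved 1.9 units further apart.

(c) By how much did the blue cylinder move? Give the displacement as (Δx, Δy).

(-0.1, 1.5)

The blue cylinder started near (6.8, 2.6) and ended near (6.7, 4.1).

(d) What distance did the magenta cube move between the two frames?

3.2

From (4.7, 4.7) to (2.8, 7.3), the magenta cube covered √(1.9² + 2.6²) ≈ 3.2 units.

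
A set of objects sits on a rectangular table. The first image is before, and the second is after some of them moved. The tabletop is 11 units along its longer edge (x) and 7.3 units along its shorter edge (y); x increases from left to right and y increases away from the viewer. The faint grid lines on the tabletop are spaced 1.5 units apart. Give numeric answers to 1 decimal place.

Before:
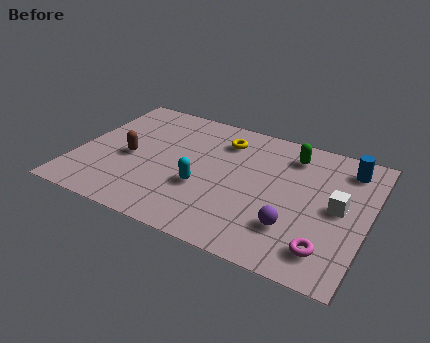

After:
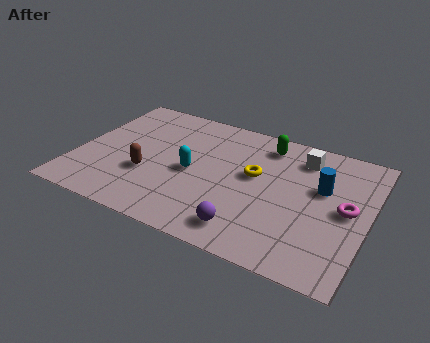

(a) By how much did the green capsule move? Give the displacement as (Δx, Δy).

(-1.0, 0.2)

From the two frames, the green capsule sits at roughly (7.9, 5.9) before and (6.9, 6.1) after.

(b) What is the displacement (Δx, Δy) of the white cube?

(-1.6, 2.2)

From the two frames, the white cube sits at roughly (9.9, 3.7) before and (8.3, 5.9) after.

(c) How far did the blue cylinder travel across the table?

1.7

The blue cylinder was near (10.0, 6.0) before and (9.2, 4.5) after, so it travelled √(0.8² + 1.5²) ≈ 1.7 units.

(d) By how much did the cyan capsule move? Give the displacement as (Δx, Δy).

(-0.5, 0.7)

The cyan capsule was at about (4.9, 2.7) and moved to about (4.4, 3.4).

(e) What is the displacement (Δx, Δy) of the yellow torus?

(1.4, -1.5)

The yellow torus started near (5.3, 5.7) and ended near (6.7, 4.2).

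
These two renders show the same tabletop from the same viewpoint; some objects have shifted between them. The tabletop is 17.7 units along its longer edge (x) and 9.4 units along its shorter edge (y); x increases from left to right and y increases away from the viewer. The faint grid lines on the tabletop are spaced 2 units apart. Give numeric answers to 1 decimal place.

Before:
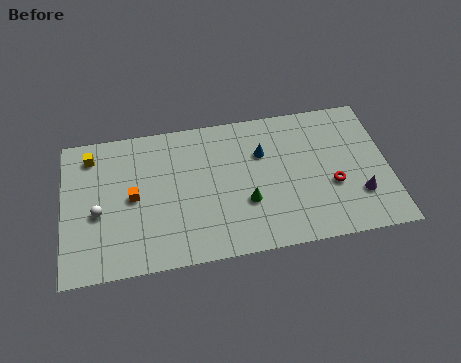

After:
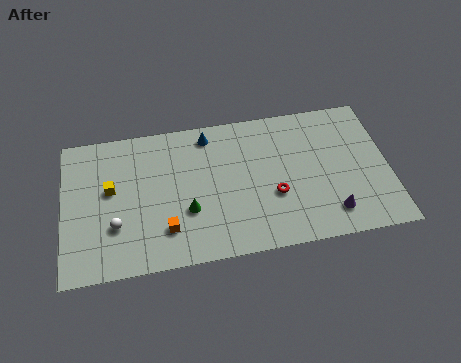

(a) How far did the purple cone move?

1.8

The purple cone was near (16.0, 2.7) before and (14.4, 1.8) after, so it travelled √(1.6² + 0.9²) ≈ 1.8 units.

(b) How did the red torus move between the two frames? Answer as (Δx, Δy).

(-3.2, -0.1)

The red torus started near (14.6, 3.6) and ended near (11.4, 3.5).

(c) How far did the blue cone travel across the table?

3.4

From (10.9, 6.4) to (8.0, 8.1), the blue cone covered √(2.9² + 1.7²) ≈ 3.4 units.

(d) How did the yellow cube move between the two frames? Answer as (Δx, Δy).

(1.0, -2.4)

From the two frames, the yellow cube sits at roughly (1.6, 7.8) before and (2.6, 5.4) after.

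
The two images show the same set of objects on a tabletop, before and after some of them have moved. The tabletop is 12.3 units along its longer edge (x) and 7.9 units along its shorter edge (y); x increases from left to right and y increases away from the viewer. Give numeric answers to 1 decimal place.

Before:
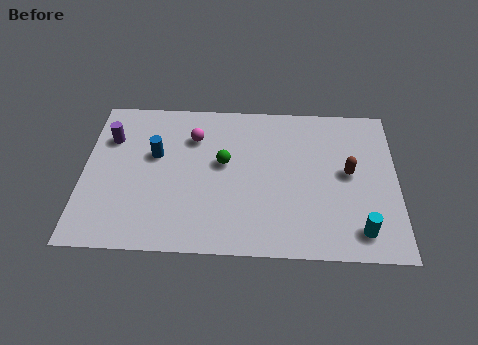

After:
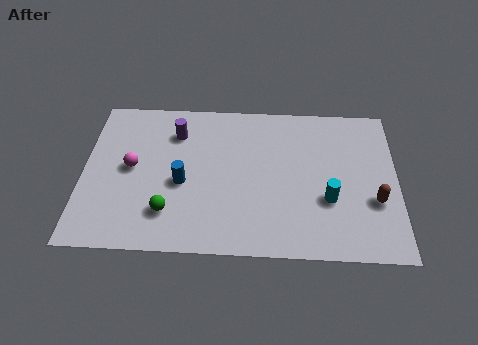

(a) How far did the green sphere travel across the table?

3.3

The green sphere was near (5.5, 4.5) before and (3.4, 1.9) after, so it travelled √(2.1² + 2.6²) ≈ 3.3 units.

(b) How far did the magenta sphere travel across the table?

2.9

The magenta sphere moved from about (4.3, 5.8) to (1.9, 4.1), a distance of √(2.4² + 1.7²) ≈ 2.9.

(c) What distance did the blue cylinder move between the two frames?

1.8

From (2.8, 4.8) to (3.9, 3.4), the blue cylinder covered √(1.1² + 1.4²) ≈ 1.8 units.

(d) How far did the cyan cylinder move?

1.9

The cyan cylinder moved from about (10.8, 1.3) to (9.6, 2.8), a distance of √(1.2² + 1.5²) ≈ 1.9.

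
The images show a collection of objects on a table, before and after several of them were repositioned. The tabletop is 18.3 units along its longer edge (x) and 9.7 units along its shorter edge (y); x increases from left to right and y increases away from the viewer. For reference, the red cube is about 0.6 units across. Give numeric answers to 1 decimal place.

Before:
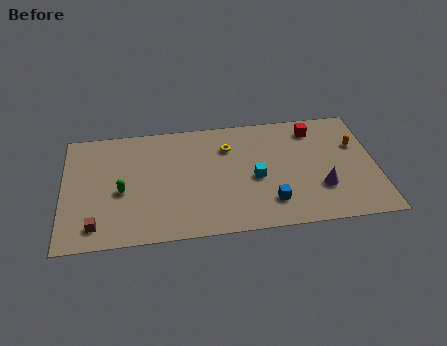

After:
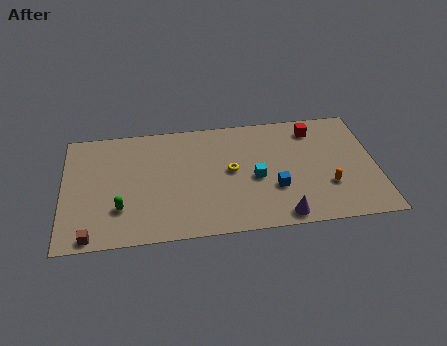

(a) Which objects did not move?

the cyan cube and the red cube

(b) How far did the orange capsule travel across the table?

3.7

From (17.2, 6.3) to (15.4, 3.1), the orange capsule covered √(1.8² + 3.2²) ≈ 3.7 units.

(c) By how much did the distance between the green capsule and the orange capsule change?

-1.9

Before: roughly 14.0 units apart; after: 12.1. That's 1.9 units closer together.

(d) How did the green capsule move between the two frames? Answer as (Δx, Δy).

(-0.1, -1.4)

From the two frames, the green capsule sits at roughly (3.4, 4.2) before and (3.3, 2.8) after.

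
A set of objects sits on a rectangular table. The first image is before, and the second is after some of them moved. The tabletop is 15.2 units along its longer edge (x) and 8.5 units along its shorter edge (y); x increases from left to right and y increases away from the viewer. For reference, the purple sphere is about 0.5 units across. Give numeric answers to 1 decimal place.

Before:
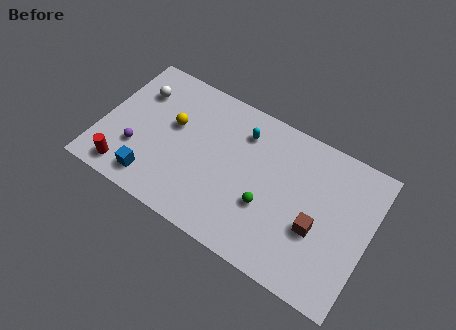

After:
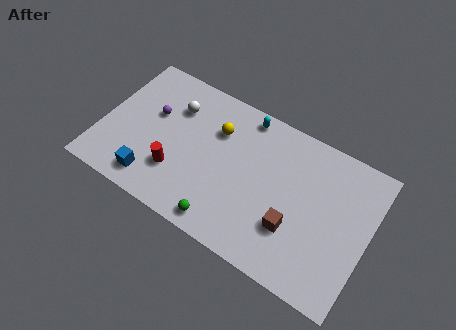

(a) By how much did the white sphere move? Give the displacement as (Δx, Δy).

(2.1, 0.0)

The white sphere was at about (1.7, 6.2) and moved to about (3.8, 6.2).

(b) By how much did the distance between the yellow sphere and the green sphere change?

-0.9

They were about 6.0 units apart before and 5.1 after — 0.9 units closer together.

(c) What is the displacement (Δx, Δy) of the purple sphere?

(0.5, 2.5)

From the two frames, the purple sphere sits at roughly (2.2, 2.7) before and (2.7, 5.2) after.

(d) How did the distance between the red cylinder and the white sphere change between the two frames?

-1.2

Before: roughly 5.0 units apart; after: 3.8. That's 1.2 units closer together.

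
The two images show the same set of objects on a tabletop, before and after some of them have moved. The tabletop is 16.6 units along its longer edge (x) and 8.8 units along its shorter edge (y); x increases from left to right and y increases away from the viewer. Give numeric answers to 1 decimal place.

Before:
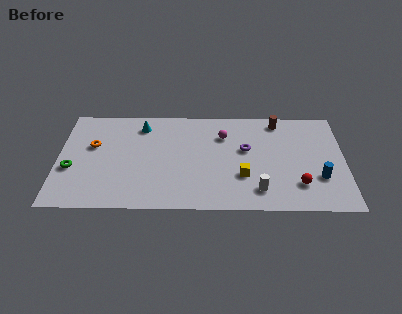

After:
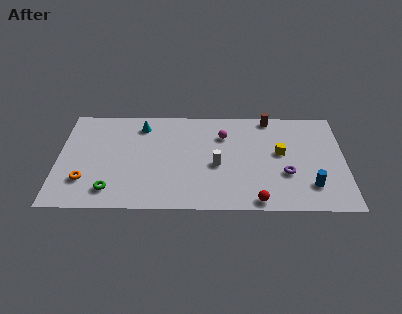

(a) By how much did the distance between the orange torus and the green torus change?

-0.6

They were about 2.3 units apart before and 1.7 after — 0.6 units closer together.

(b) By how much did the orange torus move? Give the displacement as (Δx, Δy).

(-0.4, -3.0)

The orange torus was at about (2.0, 5.4) and moved to about (1.6, 2.4).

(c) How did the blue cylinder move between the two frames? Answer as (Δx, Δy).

(-0.5, -0.7)

The blue cylinder started near (15.1, 2.8) and ended near (14.6, 2.1).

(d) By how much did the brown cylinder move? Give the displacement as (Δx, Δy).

(-0.5, 0.3)

The brown cylinder started near (12.8, 7.7) and ended near (12.3, 8.0).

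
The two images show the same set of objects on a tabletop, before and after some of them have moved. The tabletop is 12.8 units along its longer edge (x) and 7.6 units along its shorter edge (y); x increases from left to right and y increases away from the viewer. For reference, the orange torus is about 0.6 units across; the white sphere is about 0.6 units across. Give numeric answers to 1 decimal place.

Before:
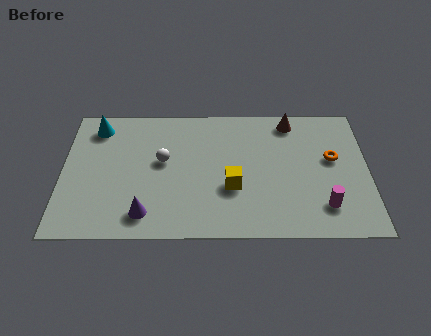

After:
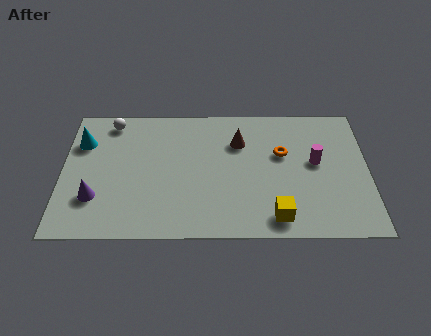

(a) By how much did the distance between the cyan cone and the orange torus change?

-1.7

The distance was about 10.1 in the first image and 8.4 in the second, so they moved 1.7 units closer together.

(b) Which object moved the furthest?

the white sphere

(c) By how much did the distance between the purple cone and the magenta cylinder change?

+2.0

The distance was about 7.4 in the first image and 9.4 in the second, so they moved 2.0 units further apart.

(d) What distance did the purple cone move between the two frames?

2.3

The purple cone moved from about (3.5, 1.3) to (1.4, 2.2), a distance of √(2.1² + 0.9²) ≈ 2.3.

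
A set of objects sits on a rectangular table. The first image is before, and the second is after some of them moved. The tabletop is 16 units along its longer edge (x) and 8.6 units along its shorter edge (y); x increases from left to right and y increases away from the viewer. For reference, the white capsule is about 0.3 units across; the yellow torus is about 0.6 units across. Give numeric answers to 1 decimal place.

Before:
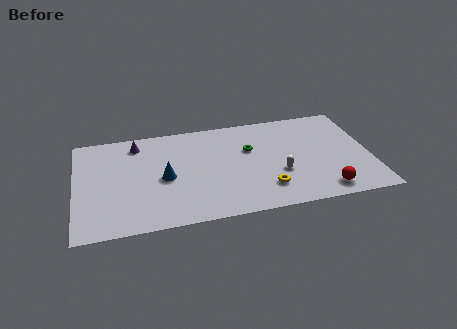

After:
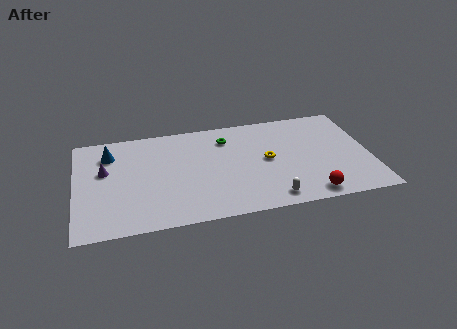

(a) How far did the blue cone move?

3.9

From (4.8, 4.0) to (1.9, 6.6), the blue cone covered √(2.9² + 2.6²) ≈ 3.9 units.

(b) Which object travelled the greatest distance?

the blue cone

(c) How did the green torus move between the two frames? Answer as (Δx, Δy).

(-1.2, 1.2)

From the two frames, the green torus sits at roughly (9.5, 5.5) before and (8.3, 6.7) after.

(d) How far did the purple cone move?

2.7

The purple cone moved from about (3.4, 7.2) to (1.6, 5.2), a distance of √(1.8² + 2.0²) ≈ 2.7.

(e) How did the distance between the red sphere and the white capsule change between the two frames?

-0.9

They were about 3.0 units apart before and 2.1 after — 0.9 units closer together.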